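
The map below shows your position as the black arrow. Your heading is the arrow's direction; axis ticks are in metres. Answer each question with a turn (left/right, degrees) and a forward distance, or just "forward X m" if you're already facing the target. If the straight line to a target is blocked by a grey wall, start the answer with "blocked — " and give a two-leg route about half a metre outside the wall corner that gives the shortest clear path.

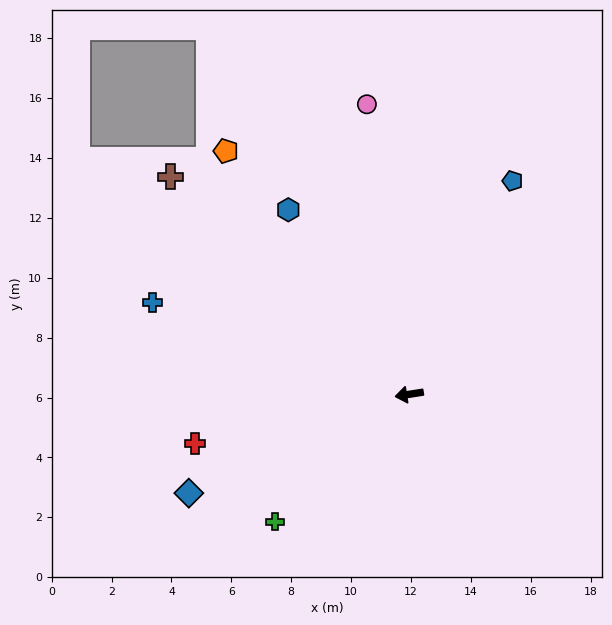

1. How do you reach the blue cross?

turn right 29°, forward 9.1 m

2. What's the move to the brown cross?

turn right 51°, forward 10.8 m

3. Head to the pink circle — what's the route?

turn right 91°, forward 9.8 m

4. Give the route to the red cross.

turn left 4°, forward 7.3 m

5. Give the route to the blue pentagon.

turn right 125°, forward 7.9 m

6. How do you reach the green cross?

turn left 35°, forward 6.2 m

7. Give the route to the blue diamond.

turn left 15°, forward 8.1 m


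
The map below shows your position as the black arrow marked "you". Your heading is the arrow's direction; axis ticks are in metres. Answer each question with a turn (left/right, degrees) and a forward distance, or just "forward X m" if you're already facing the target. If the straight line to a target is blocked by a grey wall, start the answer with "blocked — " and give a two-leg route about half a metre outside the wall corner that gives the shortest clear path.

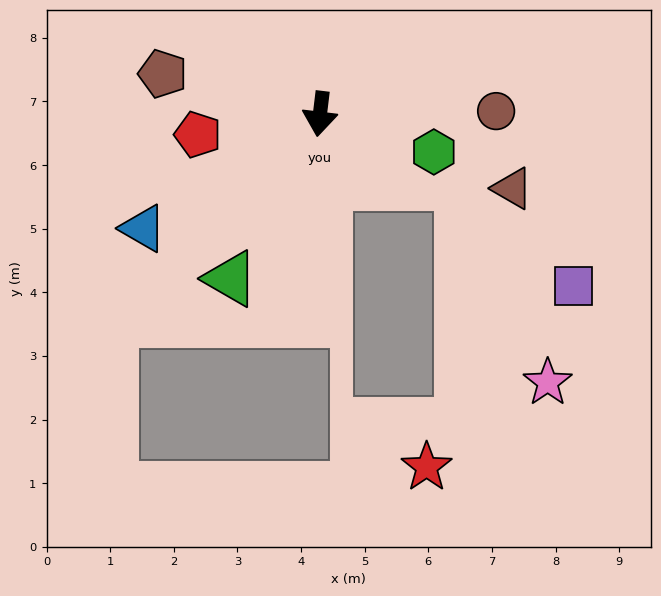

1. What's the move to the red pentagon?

turn right 74°, forward 1.9 m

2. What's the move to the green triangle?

turn right 22°, forward 2.9 m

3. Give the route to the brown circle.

turn left 98°, forward 2.8 m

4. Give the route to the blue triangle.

turn right 50°, forward 3.3 m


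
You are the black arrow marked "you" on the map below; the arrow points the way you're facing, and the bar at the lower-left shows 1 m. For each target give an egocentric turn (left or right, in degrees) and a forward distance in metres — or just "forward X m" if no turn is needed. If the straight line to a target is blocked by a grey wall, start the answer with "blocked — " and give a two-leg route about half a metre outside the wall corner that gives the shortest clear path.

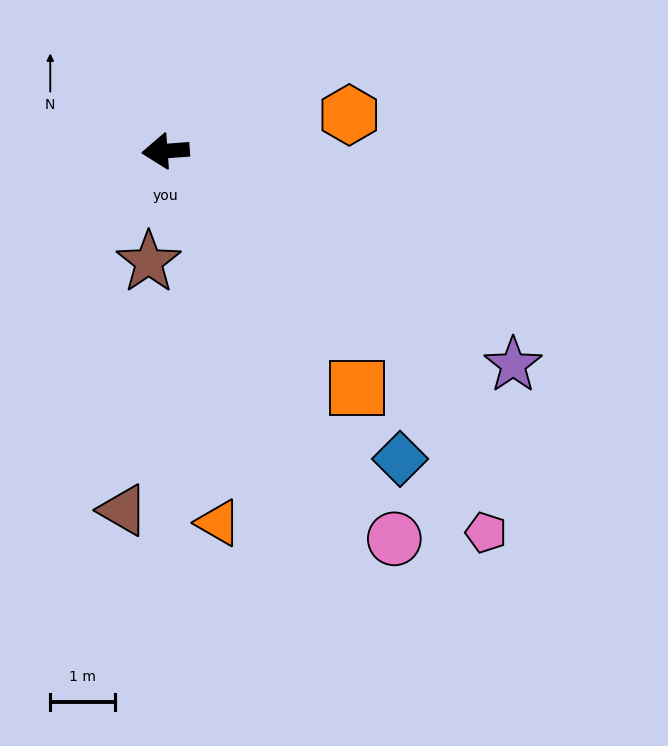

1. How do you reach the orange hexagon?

turn right 173°, forward 2.9 m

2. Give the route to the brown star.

turn left 77°, forward 1.7 m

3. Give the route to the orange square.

turn left 125°, forward 4.7 m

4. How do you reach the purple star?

turn left 144°, forward 6.3 m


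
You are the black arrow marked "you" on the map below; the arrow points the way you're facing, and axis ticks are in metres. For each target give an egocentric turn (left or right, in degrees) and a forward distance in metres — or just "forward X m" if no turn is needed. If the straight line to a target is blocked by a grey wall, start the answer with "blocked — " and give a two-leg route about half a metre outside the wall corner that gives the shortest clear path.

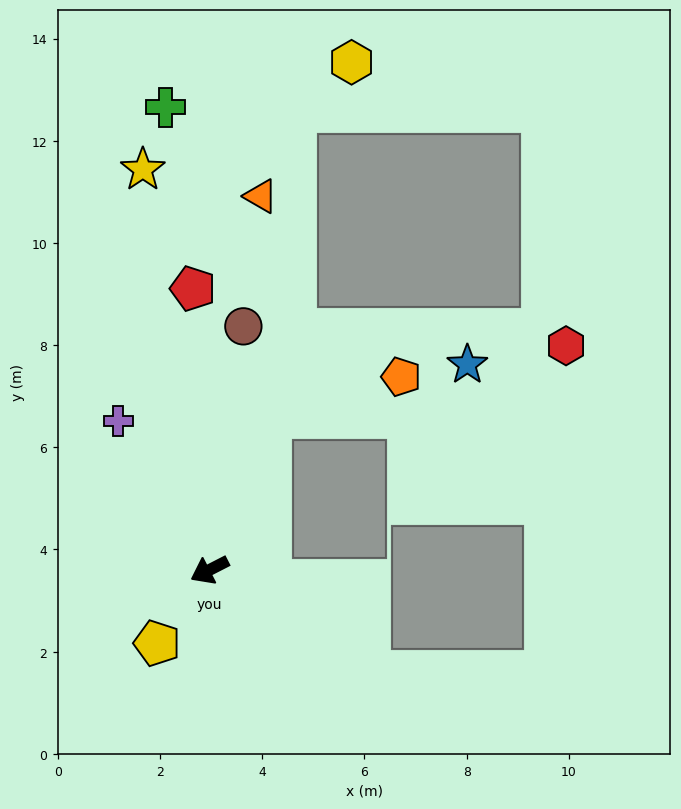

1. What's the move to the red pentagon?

turn right 114°, forward 5.5 m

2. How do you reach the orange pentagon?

blocked — turn right 139°, forward 3.2 m, then turn right 51°, forward 2.7 m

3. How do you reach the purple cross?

turn right 86°, forward 3.4 m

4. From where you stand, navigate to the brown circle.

turn right 125°, forward 4.8 m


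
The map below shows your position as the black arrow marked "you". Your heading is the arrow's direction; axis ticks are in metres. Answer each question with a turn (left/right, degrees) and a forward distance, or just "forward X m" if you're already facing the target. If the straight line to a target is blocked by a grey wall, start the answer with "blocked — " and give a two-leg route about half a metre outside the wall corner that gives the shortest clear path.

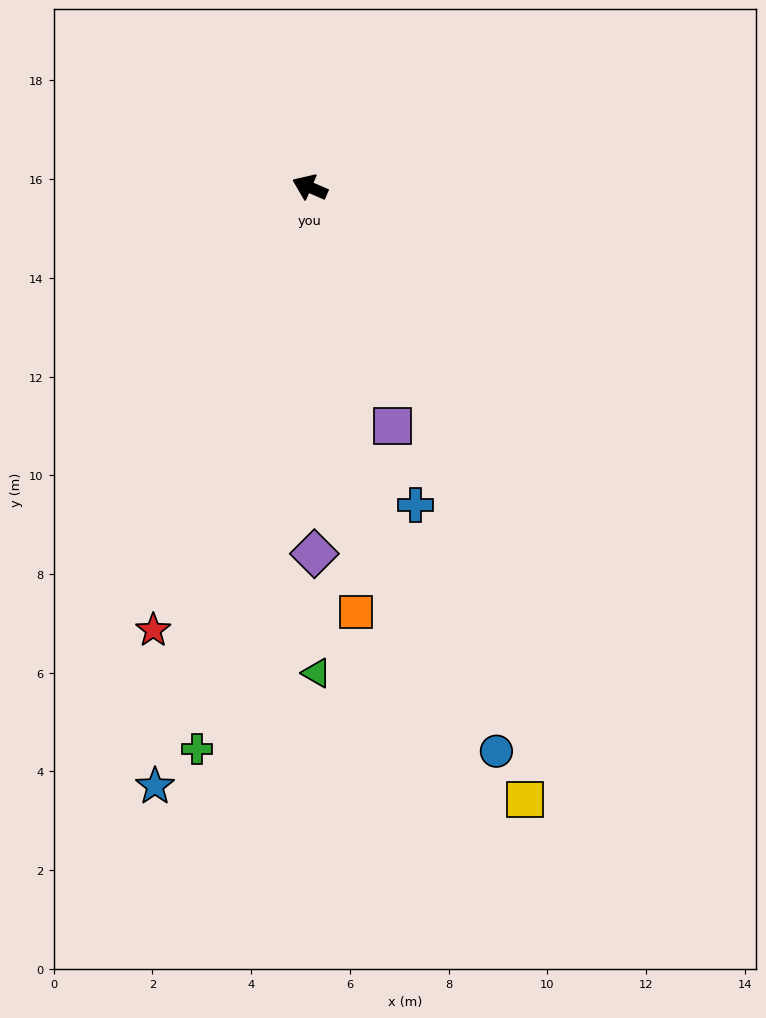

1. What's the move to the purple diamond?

turn left 114°, forward 7.4 m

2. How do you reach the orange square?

turn left 120°, forward 8.6 m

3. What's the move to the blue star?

turn left 99°, forward 12.5 m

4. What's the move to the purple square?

turn left 133°, forward 5.1 m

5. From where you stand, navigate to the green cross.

turn left 102°, forward 11.6 m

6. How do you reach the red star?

turn left 94°, forward 9.5 m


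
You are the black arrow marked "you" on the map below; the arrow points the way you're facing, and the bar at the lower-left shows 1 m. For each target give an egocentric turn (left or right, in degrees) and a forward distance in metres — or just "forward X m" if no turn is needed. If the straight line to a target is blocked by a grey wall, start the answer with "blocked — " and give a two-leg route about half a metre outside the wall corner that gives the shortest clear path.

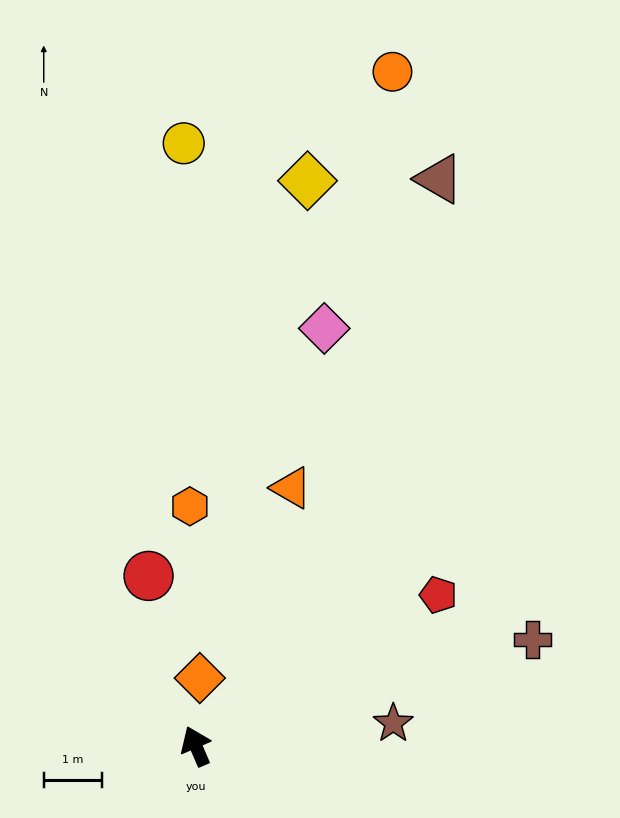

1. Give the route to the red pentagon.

turn right 81°, forward 4.9 m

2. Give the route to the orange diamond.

turn right 27°, forward 1.2 m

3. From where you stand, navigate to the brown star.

turn right 107°, forward 3.4 m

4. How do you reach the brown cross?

turn right 96°, forward 6.1 m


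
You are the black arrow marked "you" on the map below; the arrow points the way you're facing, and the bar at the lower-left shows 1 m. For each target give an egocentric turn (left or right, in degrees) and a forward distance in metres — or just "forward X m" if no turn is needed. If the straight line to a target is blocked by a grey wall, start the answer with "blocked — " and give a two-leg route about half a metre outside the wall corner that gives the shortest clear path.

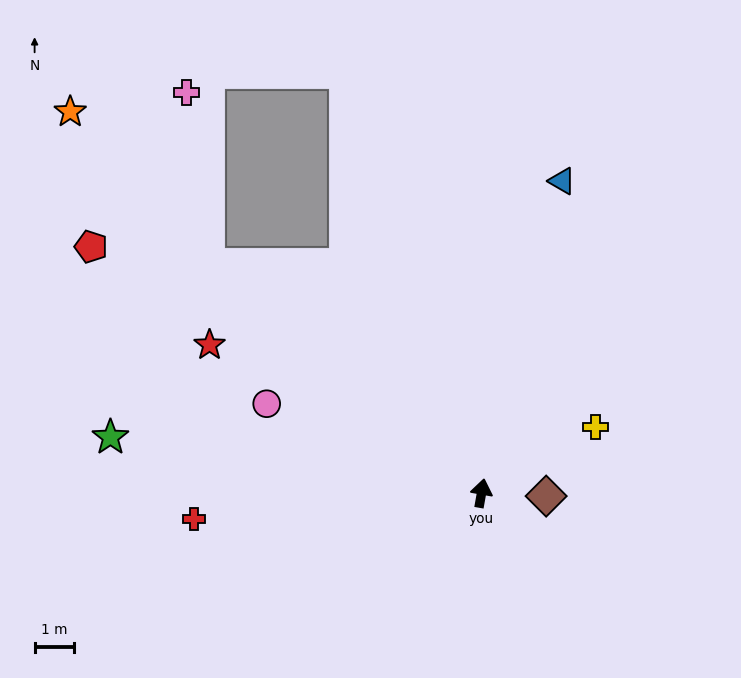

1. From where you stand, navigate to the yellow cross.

turn right 50°, forward 3.4 m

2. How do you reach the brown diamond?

turn right 83°, forward 1.6 m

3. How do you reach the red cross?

turn left 105°, forward 7.3 m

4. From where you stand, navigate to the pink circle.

turn left 77°, forward 5.9 m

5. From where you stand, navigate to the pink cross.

blocked — turn left 60°, forward 9.1 m, then turn right 43°, forward 4.4 m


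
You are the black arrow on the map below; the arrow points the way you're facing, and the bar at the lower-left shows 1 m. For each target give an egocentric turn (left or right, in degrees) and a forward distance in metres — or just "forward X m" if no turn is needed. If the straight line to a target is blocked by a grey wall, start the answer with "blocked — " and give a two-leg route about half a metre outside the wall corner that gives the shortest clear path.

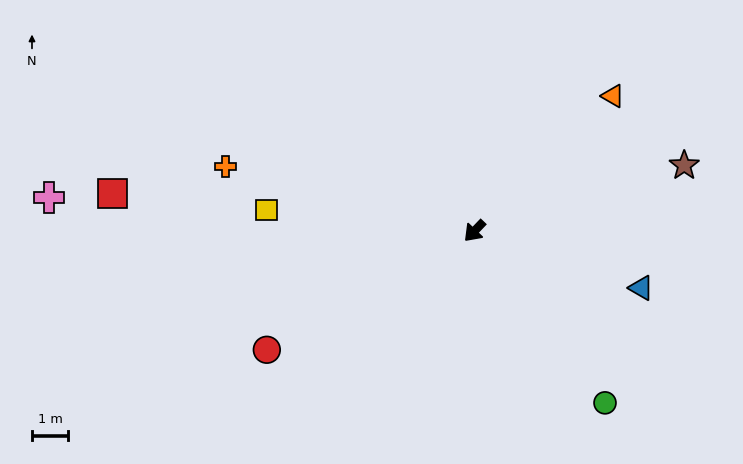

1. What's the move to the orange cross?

turn right 61°, forward 7.1 m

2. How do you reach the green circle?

turn left 81°, forward 6.0 m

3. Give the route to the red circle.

turn right 17°, forward 6.6 m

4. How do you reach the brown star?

turn left 151°, forward 6.1 m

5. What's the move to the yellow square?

turn right 52°, forward 5.8 m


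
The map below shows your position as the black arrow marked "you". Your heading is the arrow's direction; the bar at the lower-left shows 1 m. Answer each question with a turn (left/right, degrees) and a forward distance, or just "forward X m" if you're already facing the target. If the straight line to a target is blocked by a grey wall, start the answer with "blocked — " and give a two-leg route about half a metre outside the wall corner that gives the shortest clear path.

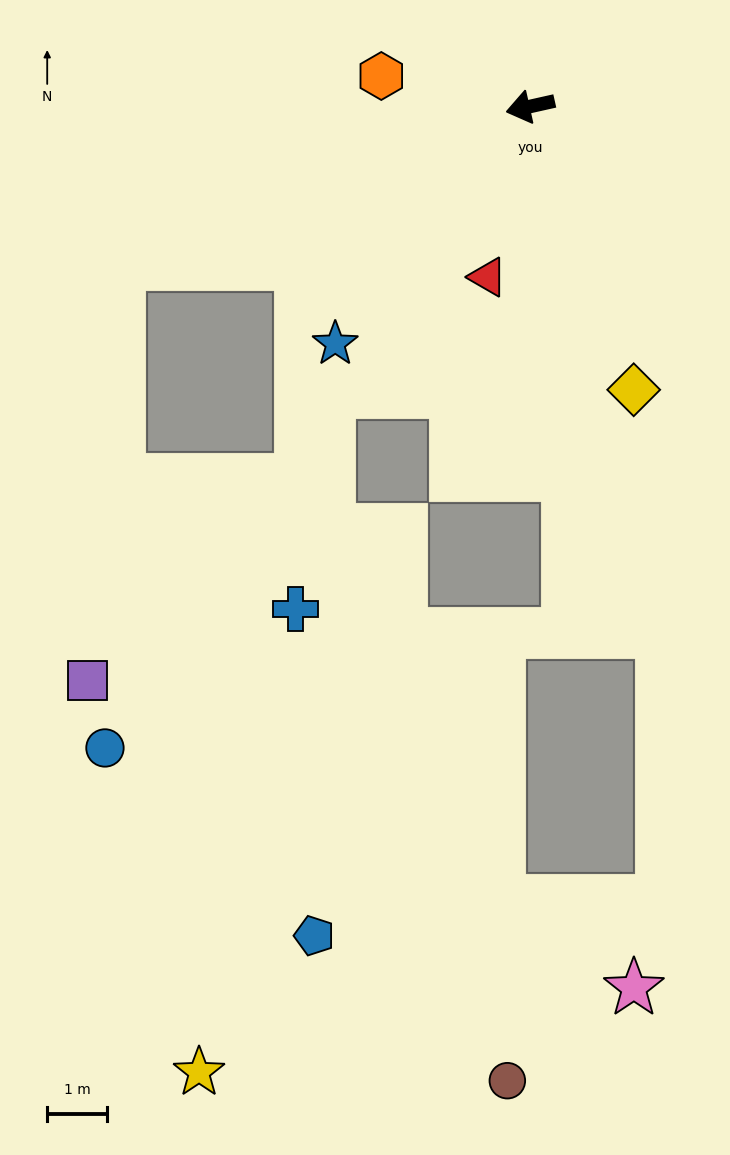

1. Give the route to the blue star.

turn left 38°, forward 5.1 m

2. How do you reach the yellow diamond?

turn left 97°, forward 5.0 m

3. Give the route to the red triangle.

turn left 63°, forward 2.9 m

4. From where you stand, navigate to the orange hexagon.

turn right 24°, forward 2.5 m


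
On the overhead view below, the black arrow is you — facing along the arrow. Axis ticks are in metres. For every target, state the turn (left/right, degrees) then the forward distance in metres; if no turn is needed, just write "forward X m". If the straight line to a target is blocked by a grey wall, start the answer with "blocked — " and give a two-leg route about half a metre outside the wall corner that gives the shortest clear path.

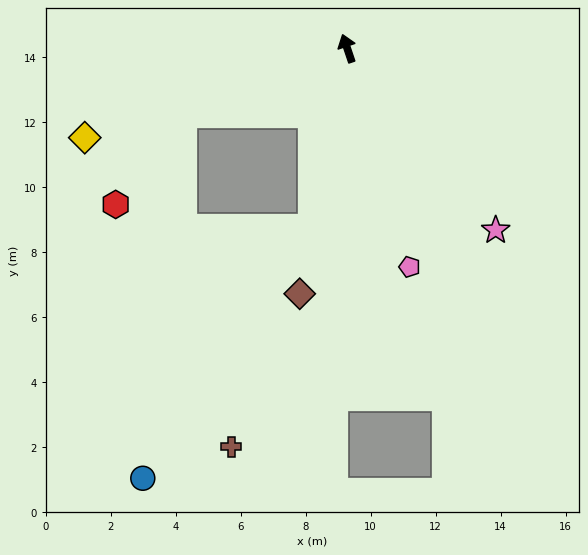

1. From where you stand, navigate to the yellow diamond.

turn left 90°, forward 8.5 m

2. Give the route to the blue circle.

blocked — turn left 150°, forward 5.6 m, then turn right 23°, forward 9.3 m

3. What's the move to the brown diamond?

turn left 150°, forward 7.7 m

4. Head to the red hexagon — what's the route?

blocked — turn left 93°, forward 5.4 m, then turn left 31°, forward 3.5 m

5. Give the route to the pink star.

turn right 159°, forward 7.2 m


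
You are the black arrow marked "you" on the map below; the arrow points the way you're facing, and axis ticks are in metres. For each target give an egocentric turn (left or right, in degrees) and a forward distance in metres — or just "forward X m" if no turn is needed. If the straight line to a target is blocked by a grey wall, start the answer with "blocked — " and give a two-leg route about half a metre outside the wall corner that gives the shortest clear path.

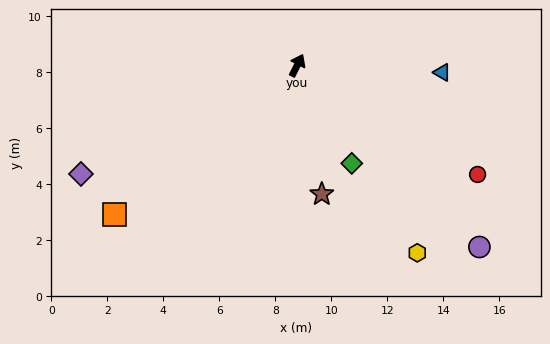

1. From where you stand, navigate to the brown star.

turn right 142°, forward 4.7 m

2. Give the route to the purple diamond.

turn left 143°, forward 8.6 m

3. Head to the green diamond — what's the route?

turn right 124°, forward 4.0 m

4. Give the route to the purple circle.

turn right 108°, forward 9.2 m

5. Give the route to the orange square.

turn left 156°, forward 8.4 m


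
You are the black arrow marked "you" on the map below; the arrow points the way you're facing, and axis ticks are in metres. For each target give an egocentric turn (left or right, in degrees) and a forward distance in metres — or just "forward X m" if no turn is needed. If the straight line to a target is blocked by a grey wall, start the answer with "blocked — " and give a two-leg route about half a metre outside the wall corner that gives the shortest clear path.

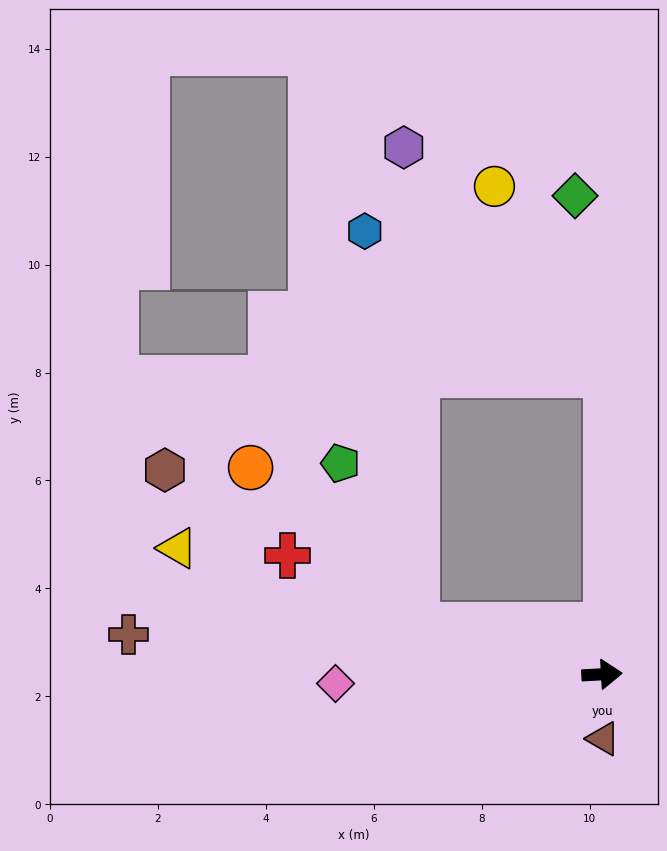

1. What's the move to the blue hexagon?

blocked — turn left 162°, forward 3.6 m, then turn right 68°, forward 7.4 m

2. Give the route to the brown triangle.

turn right 92°, forward 1.2 m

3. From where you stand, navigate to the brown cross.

turn left 172°, forward 8.8 m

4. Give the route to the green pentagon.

blocked — turn left 162°, forward 3.6 m, then turn right 50°, forward 3.3 m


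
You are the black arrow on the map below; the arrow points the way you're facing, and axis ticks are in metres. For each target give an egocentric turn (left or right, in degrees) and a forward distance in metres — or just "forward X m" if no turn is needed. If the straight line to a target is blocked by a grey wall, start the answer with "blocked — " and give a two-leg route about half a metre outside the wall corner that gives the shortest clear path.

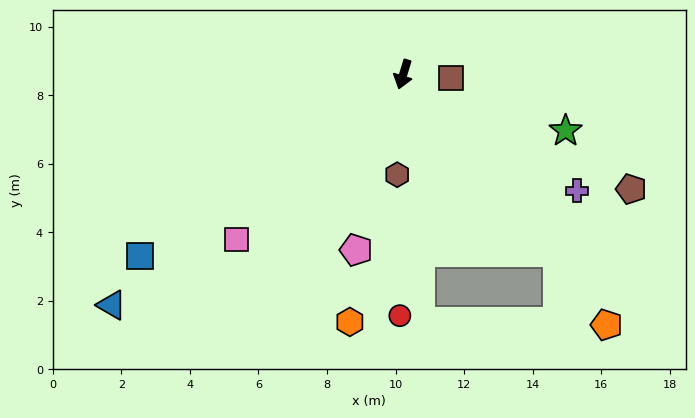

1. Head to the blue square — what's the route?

turn right 39°, forward 9.3 m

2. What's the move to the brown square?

turn left 103°, forward 1.4 m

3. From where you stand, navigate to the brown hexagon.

turn left 13°, forward 2.9 m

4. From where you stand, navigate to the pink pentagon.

forward 5.3 m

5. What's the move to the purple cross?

turn left 73°, forward 6.1 m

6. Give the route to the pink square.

turn right 28°, forward 6.9 m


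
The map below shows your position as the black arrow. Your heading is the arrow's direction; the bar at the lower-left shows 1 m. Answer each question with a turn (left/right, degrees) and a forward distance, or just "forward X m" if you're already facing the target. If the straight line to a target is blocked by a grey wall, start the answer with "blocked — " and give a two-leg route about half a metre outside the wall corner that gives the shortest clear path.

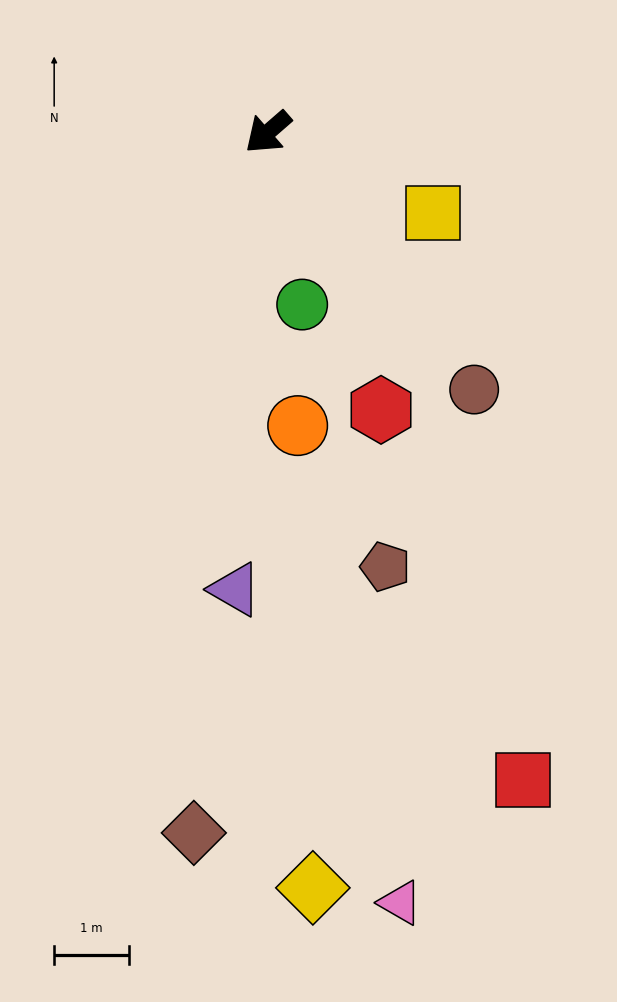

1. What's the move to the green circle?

turn left 60°, forward 2.3 m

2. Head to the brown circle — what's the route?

turn left 88°, forward 4.4 m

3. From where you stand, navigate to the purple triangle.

turn left 45°, forward 6.1 m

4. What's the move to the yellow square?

turn left 113°, forward 2.5 m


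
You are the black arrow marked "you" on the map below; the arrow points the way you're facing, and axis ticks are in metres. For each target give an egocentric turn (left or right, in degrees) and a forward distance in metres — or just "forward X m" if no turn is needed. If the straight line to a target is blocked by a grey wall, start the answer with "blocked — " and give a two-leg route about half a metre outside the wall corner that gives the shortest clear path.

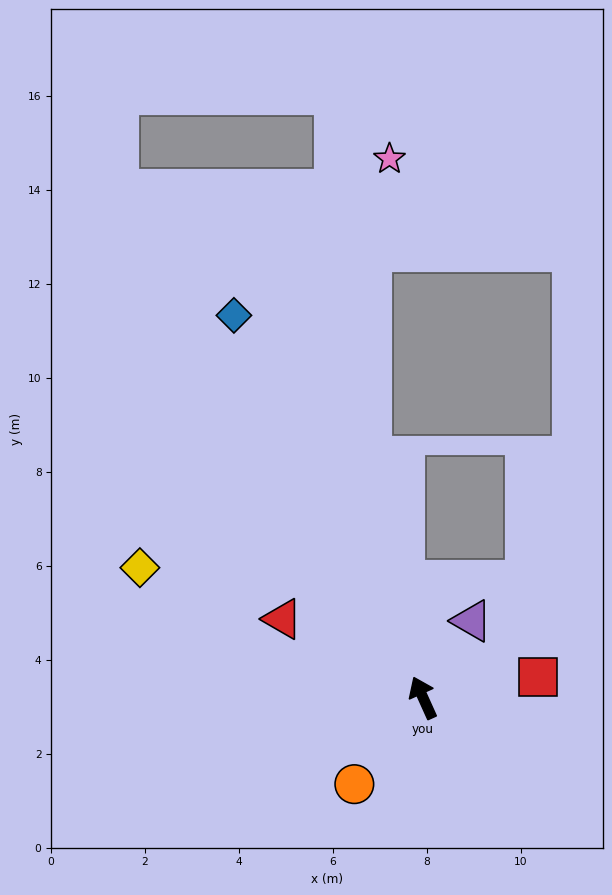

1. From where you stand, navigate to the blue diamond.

turn left 2°, forward 9.1 m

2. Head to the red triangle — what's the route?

turn left 36°, forward 3.4 m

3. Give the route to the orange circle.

turn left 117°, forward 2.4 m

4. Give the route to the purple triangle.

turn right 57°, forward 1.9 m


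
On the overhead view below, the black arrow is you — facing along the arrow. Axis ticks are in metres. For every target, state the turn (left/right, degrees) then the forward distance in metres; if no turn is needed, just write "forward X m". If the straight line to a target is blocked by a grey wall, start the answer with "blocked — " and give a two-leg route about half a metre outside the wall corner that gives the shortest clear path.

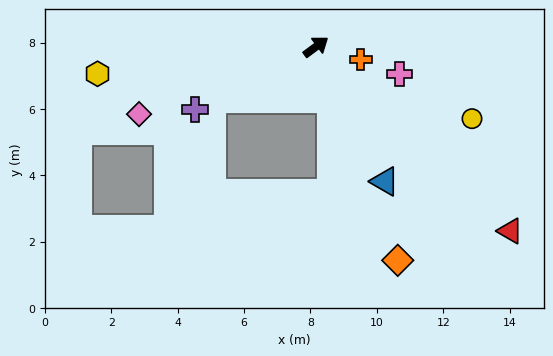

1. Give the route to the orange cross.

turn right 53°, forward 1.4 m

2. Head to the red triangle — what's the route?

turn right 80°, forward 8.1 m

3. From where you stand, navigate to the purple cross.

turn left 171°, forward 4.1 m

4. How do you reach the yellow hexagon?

turn left 151°, forward 6.6 m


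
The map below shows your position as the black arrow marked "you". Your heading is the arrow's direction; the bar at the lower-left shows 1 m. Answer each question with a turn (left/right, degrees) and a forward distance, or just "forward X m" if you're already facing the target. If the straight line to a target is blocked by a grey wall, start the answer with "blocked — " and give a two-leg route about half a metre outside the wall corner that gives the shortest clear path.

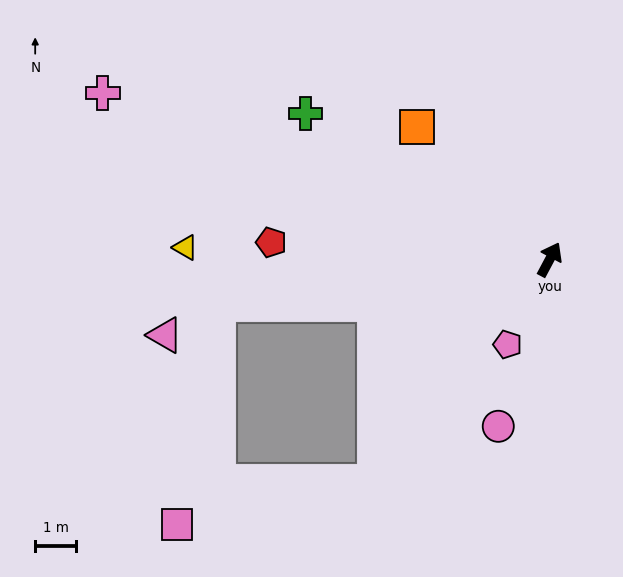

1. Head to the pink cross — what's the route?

turn left 98°, forward 11.7 m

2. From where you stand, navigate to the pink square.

blocked — turn left 126°, forward 8.2 m, then turn left 71°, forward 5.5 m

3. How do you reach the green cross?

turn left 87°, forward 7.0 m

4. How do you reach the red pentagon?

turn left 115°, forward 6.9 m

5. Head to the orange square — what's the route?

turn left 73°, forward 4.6 m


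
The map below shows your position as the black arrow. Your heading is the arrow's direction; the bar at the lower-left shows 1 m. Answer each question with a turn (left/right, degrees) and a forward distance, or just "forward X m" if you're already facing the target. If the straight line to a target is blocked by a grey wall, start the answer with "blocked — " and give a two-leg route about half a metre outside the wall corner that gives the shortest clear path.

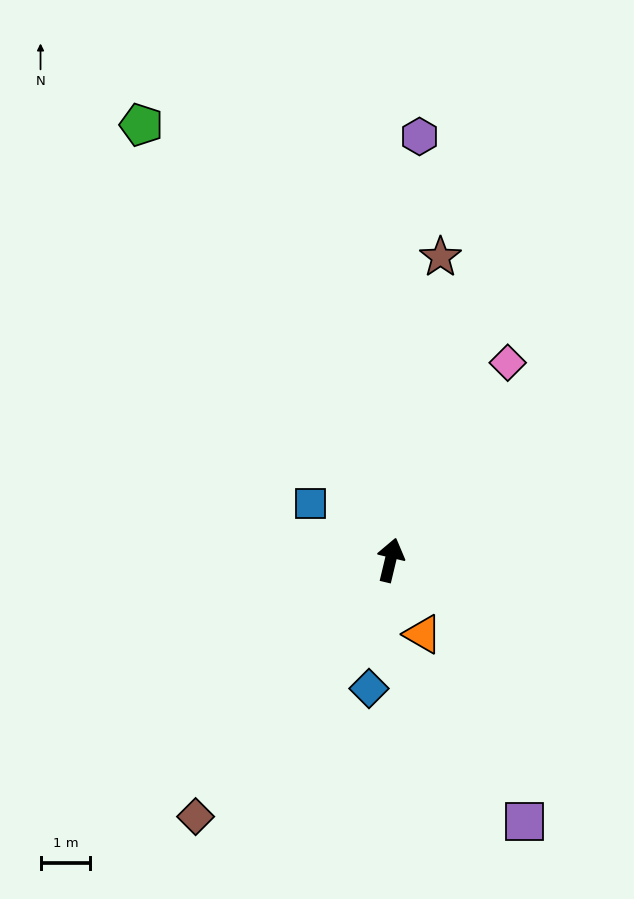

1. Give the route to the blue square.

turn left 68°, forward 2.0 m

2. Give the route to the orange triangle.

turn right 143°, forward 1.6 m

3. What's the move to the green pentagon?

turn left 43°, forward 10.1 m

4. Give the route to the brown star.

turn left 4°, forward 6.2 m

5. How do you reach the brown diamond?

turn left 156°, forward 6.5 m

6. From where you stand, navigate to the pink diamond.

turn right 17°, forward 4.6 m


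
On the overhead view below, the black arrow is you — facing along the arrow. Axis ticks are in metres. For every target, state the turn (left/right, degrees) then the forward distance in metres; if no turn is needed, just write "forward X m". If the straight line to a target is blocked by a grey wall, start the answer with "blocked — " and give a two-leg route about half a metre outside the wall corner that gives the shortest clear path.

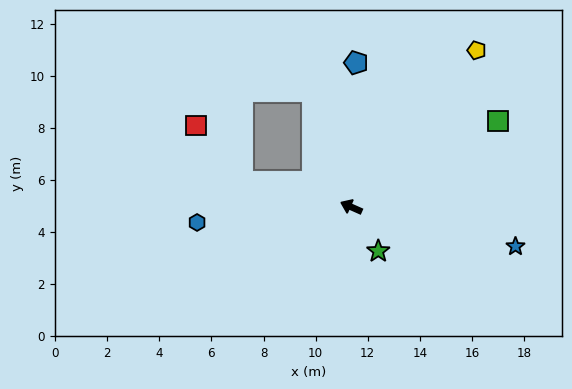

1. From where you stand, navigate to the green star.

turn left 145°, forward 2.0 m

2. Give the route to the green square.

turn right 126°, forward 6.5 m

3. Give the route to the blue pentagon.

turn right 68°, forward 5.5 m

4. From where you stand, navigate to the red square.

blocked — turn left 11°, forward 4.3 m, then turn right 38°, forward 2.8 m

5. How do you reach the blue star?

turn right 170°, forward 6.5 m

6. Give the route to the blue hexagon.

turn left 30°, forward 5.9 m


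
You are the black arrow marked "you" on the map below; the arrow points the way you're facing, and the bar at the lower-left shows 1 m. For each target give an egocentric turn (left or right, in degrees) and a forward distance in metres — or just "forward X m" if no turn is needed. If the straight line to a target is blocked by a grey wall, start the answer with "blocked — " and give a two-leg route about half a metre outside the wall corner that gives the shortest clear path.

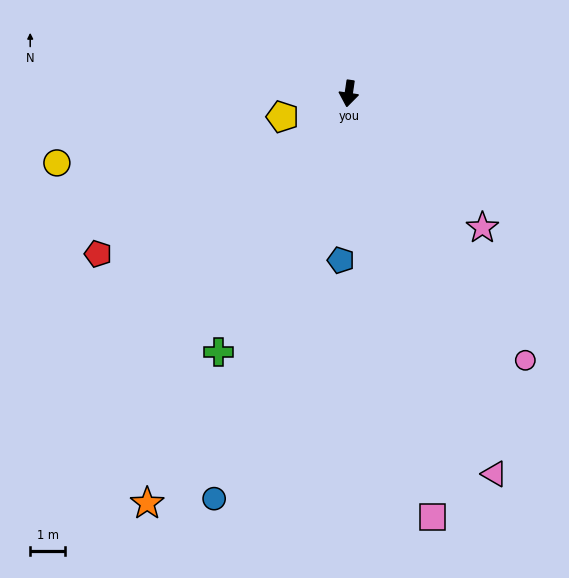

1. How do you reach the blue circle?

turn right 10°, forward 12.2 m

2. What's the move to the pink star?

turn left 53°, forward 5.4 m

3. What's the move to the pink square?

turn left 20°, forward 12.3 m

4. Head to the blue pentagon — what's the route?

turn left 6°, forward 4.8 m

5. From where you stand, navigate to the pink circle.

turn left 42°, forward 9.1 m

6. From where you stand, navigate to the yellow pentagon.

turn right 62°, forward 2.0 m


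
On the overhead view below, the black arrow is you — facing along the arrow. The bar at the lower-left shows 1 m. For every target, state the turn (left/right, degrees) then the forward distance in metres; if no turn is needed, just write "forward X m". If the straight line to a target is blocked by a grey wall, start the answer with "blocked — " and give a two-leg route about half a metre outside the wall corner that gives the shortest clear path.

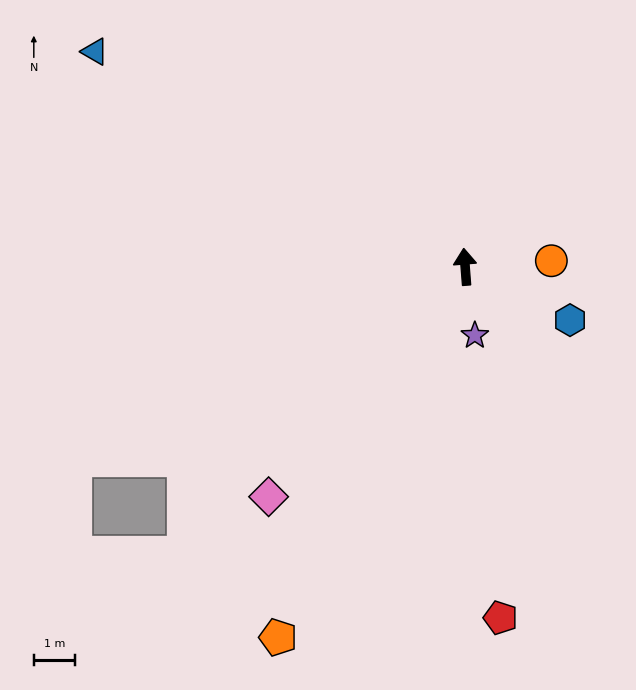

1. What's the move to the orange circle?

turn right 90°, forward 2.1 m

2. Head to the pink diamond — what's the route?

turn left 135°, forward 7.3 m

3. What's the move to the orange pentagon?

turn left 149°, forward 10.0 m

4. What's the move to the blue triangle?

turn left 55°, forward 10.3 m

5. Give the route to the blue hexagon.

turn right 121°, forward 2.8 m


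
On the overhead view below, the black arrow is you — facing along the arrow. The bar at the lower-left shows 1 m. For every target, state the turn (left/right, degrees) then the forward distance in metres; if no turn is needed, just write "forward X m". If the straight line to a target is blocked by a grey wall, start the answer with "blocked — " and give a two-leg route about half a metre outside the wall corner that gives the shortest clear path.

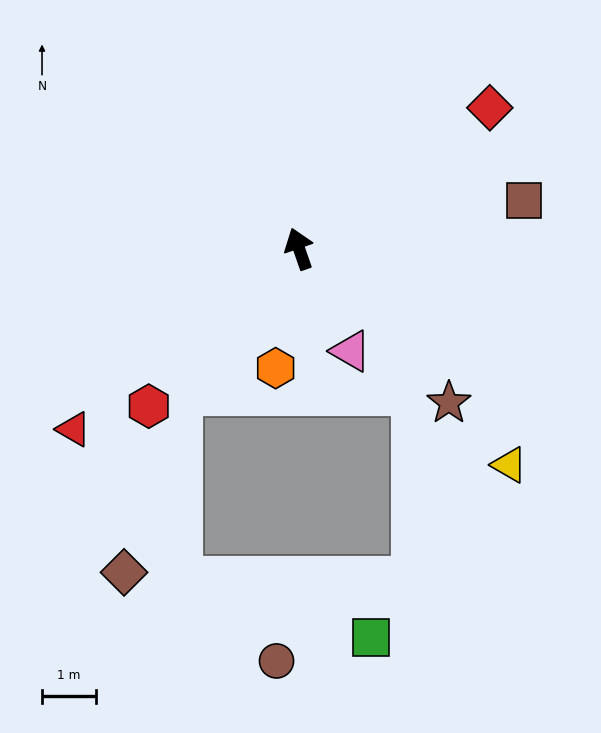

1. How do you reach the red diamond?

turn right 73°, forward 4.4 m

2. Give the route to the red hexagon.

turn left 117°, forward 4.0 m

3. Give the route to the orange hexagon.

turn left 150°, forward 2.3 m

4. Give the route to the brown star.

turn right 155°, forward 4.0 m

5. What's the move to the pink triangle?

turn right 172°, forward 2.1 m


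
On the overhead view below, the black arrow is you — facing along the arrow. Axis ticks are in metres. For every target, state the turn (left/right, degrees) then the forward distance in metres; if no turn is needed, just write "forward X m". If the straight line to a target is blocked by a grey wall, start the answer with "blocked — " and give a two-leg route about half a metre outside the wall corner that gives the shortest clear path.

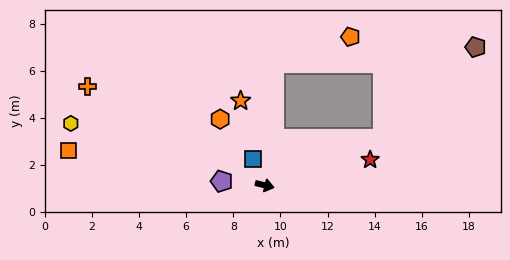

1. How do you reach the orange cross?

turn left 165°, forward 8.6 m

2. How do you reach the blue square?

turn left 127°, forward 1.2 m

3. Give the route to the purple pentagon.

turn right 172°, forward 1.8 m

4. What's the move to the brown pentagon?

blocked — turn left 35°, forward 5.4 m, then turn left 23°, forward 5.5 m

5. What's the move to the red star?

turn left 27°, forward 4.6 m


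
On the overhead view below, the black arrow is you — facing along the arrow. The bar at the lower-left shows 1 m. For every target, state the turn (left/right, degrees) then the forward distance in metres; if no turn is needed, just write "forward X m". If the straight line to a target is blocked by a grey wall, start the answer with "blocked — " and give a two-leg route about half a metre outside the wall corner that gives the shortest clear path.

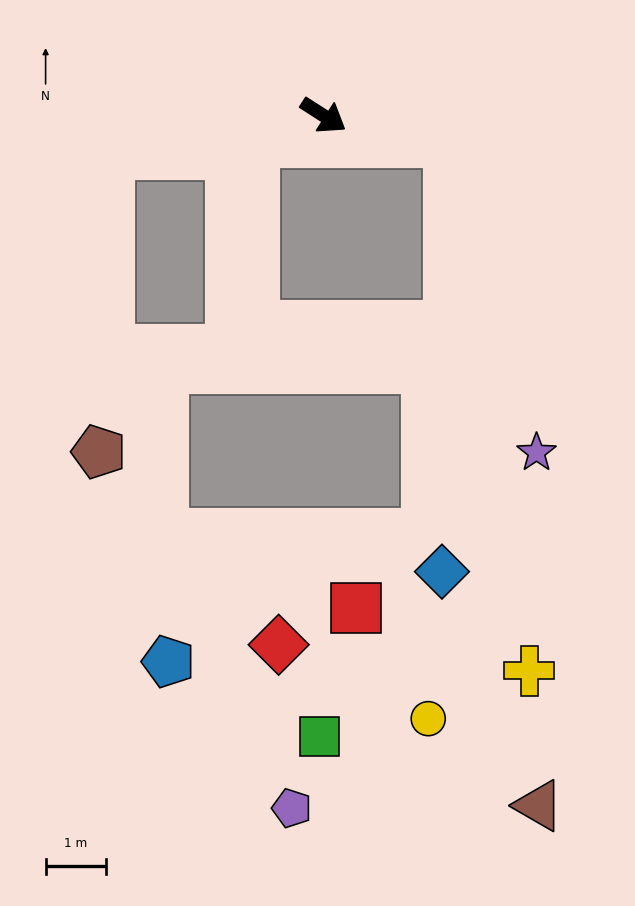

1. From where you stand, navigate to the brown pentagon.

blocked — turn right 137°, forward 3.6 m, then turn left 78°, forward 5.0 m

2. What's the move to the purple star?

blocked — turn left 21°, forward 2.1 m, then turn right 63°, forward 5.4 m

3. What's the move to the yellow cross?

blocked — turn left 21°, forward 2.1 m, then turn right 70°, forward 8.9 m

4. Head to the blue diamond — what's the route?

blocked — turn left 21°, forward 2.1 m, then turn right 79°, forward 7.2 m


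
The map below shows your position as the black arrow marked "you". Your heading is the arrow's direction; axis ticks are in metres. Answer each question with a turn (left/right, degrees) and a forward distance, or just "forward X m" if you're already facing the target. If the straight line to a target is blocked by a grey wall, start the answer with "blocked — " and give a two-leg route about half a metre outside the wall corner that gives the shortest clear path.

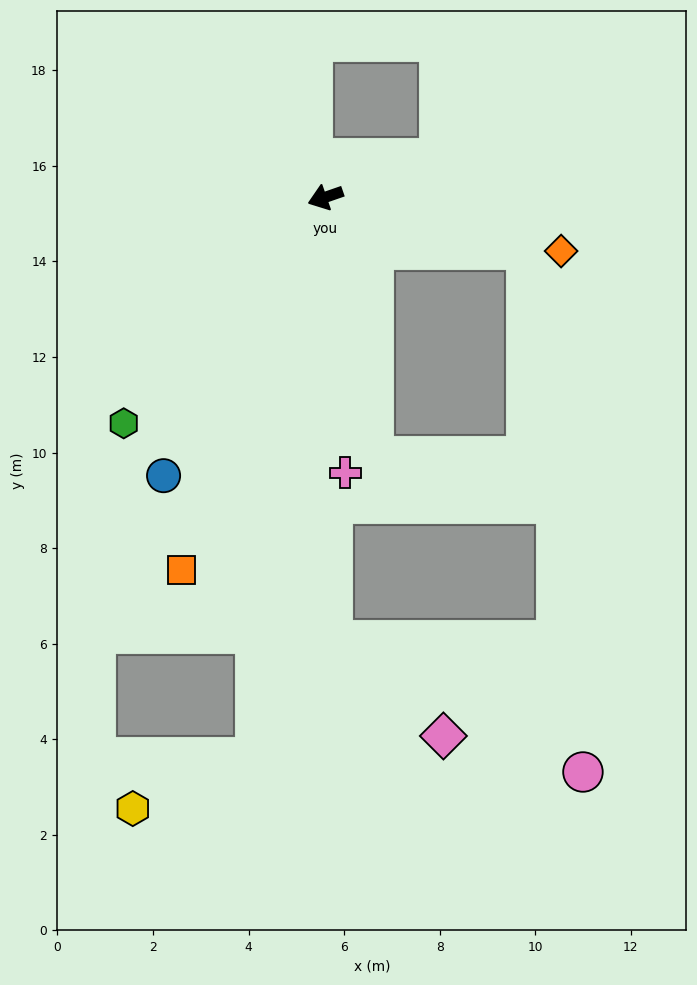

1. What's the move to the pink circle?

blocked — turn left 146°, forward 4.3 m, then turn right 69°, forward 11.0 m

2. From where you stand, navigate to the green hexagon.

turn left 29°, forward 6.3 m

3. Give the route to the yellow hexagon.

blocked — turn left 64°, forward 11.8 m, then turn right 61°, forward 2.8 m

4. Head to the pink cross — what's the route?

turn left 75°, forward 5.8 m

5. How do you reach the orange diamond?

turn left 148°, forward 5.1 m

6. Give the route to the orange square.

turn left 50°, forward 8.4 m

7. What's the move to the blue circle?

turn left 41°, forward 6.7 m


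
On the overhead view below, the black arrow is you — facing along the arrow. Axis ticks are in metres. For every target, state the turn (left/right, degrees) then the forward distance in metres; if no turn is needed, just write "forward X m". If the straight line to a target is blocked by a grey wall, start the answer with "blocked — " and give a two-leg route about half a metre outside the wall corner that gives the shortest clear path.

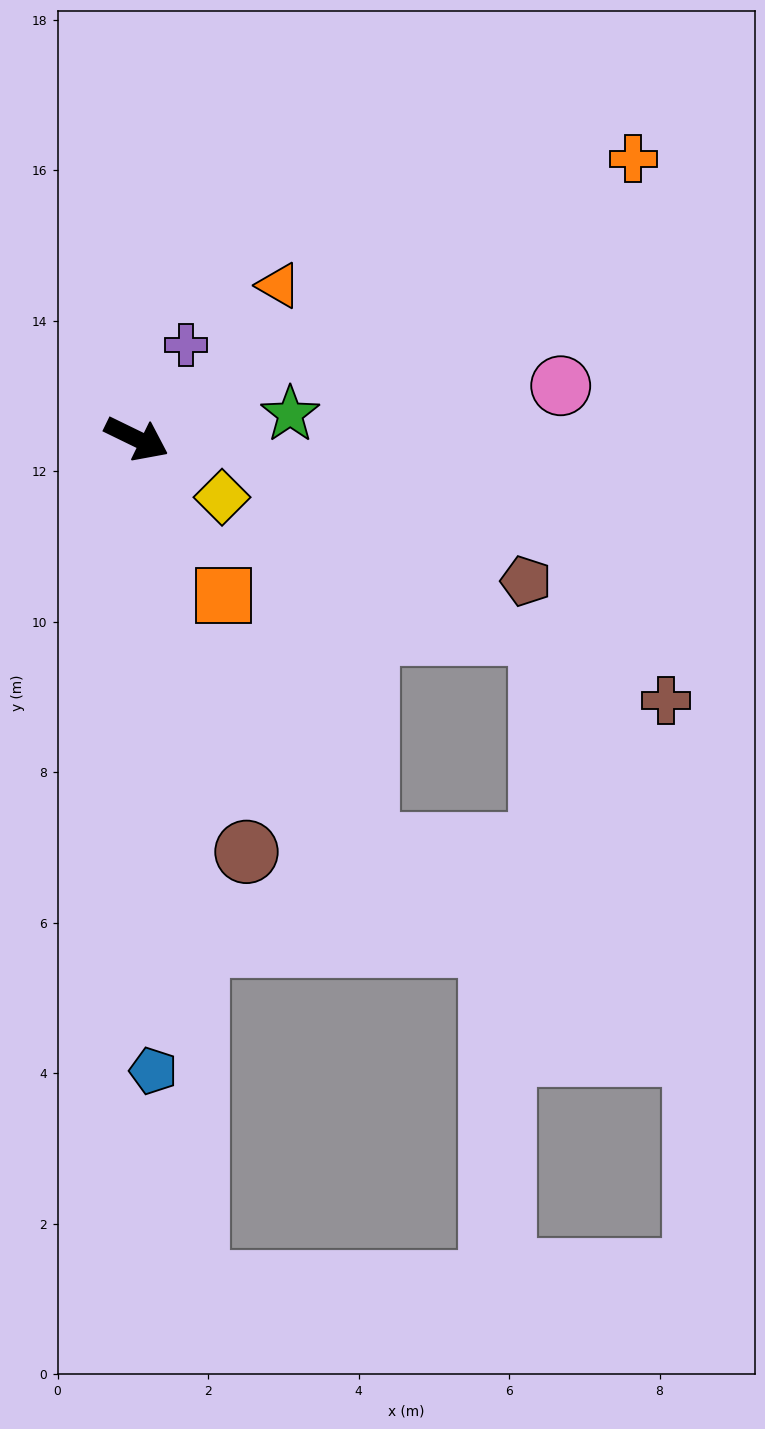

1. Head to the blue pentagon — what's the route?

turn right 63°, forward 8.4 m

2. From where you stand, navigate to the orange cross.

turn left 55°, forward 7.6 m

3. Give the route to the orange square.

turn right 35°, forward 2.4 m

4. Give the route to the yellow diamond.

turn right 8°, forward 1.4 m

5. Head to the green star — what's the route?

turn left 35°, forward 2.1 m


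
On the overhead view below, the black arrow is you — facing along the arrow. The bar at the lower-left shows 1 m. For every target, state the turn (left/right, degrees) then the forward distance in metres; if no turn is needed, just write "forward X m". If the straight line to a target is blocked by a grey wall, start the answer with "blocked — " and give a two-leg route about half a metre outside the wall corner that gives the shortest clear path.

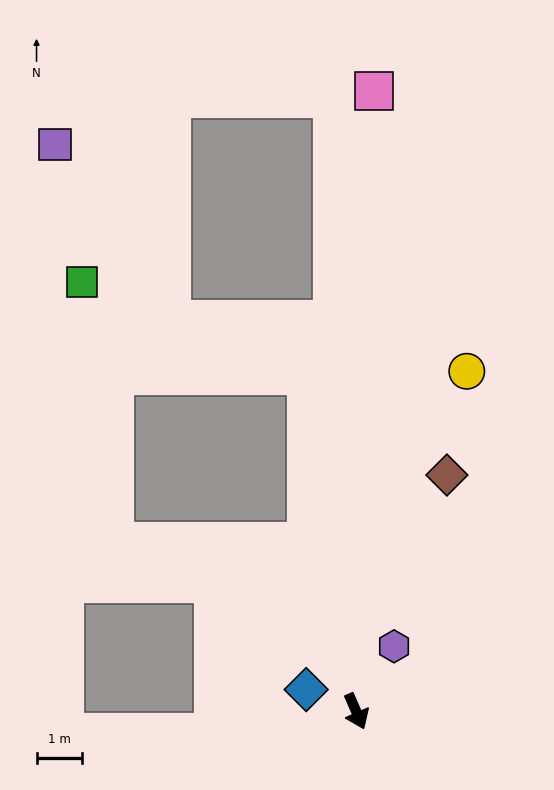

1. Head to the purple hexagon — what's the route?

turn left 126°, forward 1.7 m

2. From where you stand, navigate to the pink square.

turn left 155°, forward 13.8 m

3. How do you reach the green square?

blocked — turn left 165°, forward 7.5 m, then turn left 59°, forward 5.4 m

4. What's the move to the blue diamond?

turn right 137°, forward 1.2 m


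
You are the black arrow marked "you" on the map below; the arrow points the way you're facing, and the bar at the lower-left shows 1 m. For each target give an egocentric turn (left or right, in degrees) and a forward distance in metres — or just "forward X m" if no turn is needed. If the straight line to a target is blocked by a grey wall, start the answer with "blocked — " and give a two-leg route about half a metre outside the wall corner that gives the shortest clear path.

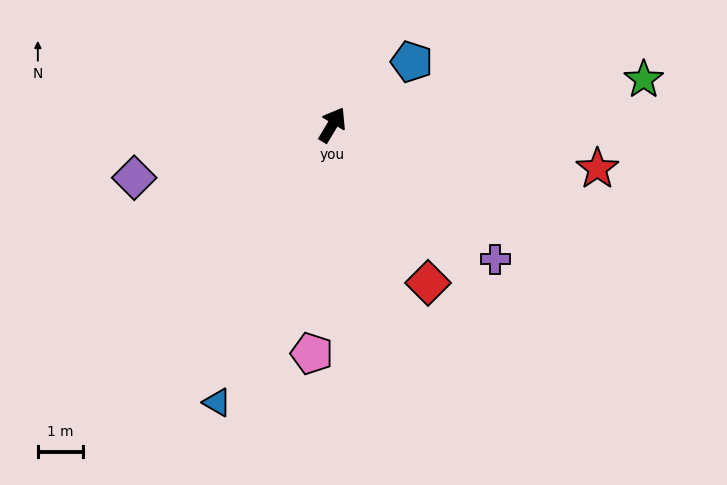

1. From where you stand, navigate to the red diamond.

turn right 118°, forward 4.1 m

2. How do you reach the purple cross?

turn right 99°, forward 4.7 m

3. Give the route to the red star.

turn right 68°, forward 6.0 m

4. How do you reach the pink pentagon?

turn right 154°, forward 5.1 m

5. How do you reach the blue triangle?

turn right 172°, forward 6.7 m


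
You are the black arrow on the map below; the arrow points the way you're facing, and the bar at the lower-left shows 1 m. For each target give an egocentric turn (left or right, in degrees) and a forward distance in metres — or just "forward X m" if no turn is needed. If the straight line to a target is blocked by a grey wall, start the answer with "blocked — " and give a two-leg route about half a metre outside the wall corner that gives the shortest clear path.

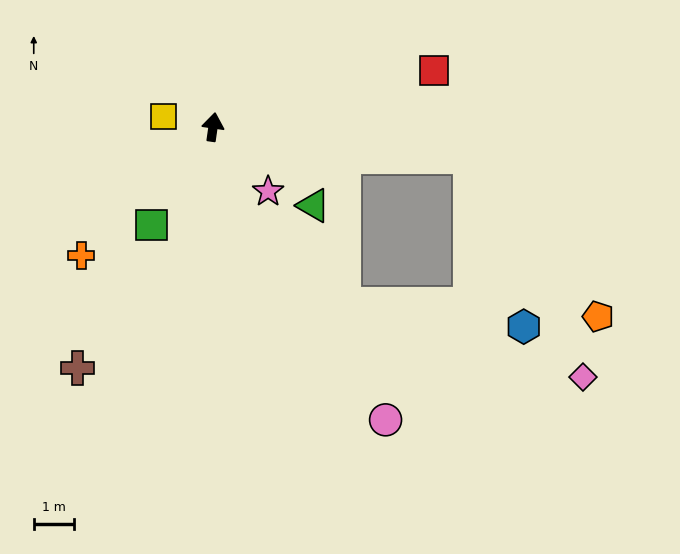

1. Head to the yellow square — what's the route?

turn left 87°, forward 1.3 m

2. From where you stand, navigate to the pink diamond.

blocked — turn right 88°, forward 6.5 m, then turn right 57°, forward 6.2 m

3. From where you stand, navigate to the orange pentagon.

blocked — turn right 88°, forward 6.5 m, then turn right 45°, forward 5.2 m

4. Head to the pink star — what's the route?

turn right 131°, forward 2.1 m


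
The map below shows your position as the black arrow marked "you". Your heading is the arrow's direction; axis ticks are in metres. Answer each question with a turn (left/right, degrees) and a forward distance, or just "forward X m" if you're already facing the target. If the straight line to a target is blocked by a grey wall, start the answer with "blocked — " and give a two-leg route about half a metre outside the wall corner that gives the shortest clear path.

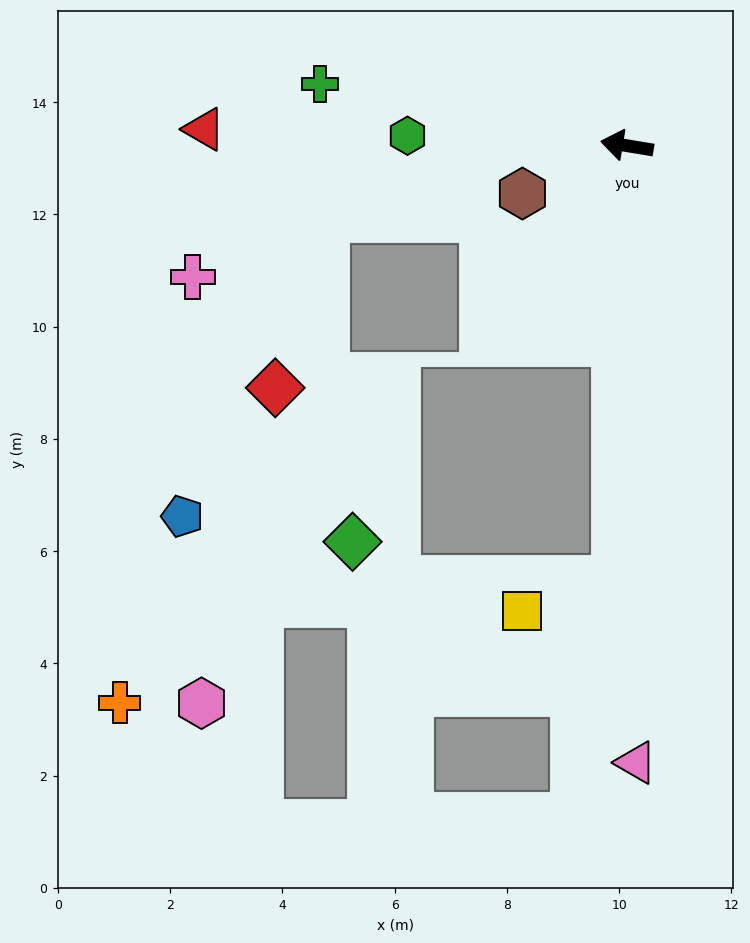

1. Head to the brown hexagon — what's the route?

turn left 34°, forward 2.0 m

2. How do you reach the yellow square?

blocked — turn left 98°, forward 7.7 m, then turn right 70°, forward 1.8 m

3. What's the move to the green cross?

turn right 2°, forward 5.6 m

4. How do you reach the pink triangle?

turn left 100°, forward 11.0 m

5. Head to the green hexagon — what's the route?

turn left 7°, forward 3.9 m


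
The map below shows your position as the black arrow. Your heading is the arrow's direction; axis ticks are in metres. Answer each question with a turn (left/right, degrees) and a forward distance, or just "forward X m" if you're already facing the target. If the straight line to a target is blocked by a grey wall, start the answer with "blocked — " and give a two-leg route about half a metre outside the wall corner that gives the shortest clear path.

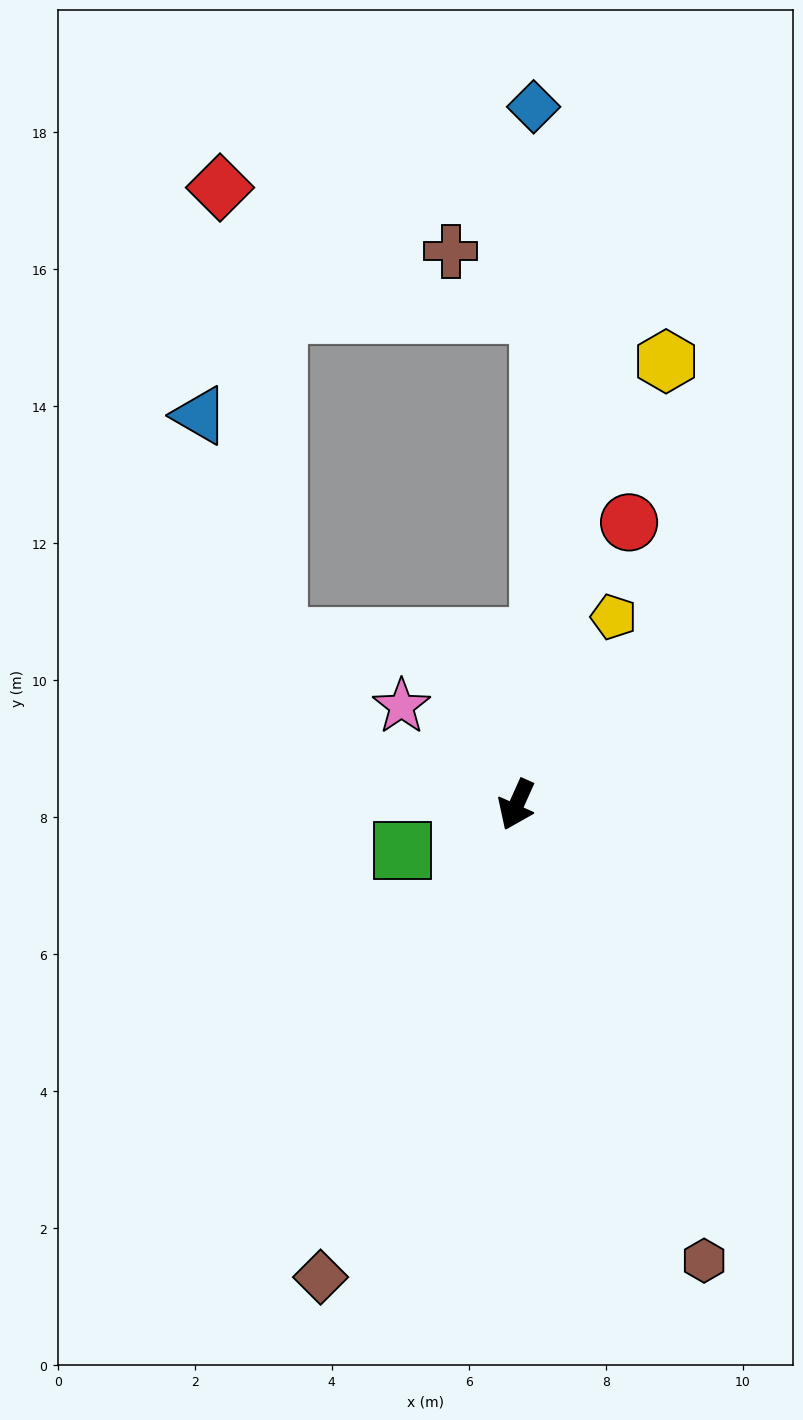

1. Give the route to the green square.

turn right 44°, forward 1.8 m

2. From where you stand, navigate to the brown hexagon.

turn left 47°, forward 7.2 m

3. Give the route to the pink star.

turn right 106°, forward 2.2 m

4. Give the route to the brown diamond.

forward 7.5 m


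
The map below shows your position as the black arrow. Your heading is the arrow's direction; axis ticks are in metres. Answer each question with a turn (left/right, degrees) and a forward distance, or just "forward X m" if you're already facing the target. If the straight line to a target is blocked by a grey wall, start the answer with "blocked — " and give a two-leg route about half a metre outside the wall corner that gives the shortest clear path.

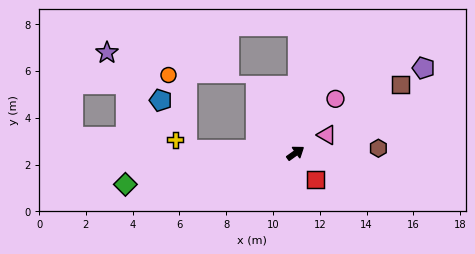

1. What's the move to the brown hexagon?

turn right 32°, forward 3.5 m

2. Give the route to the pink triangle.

turn right 6°, forward 1.5 m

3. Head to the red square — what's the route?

turn right 88°, forward 1.4 m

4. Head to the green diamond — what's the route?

turn left 155°, forward 7.4 m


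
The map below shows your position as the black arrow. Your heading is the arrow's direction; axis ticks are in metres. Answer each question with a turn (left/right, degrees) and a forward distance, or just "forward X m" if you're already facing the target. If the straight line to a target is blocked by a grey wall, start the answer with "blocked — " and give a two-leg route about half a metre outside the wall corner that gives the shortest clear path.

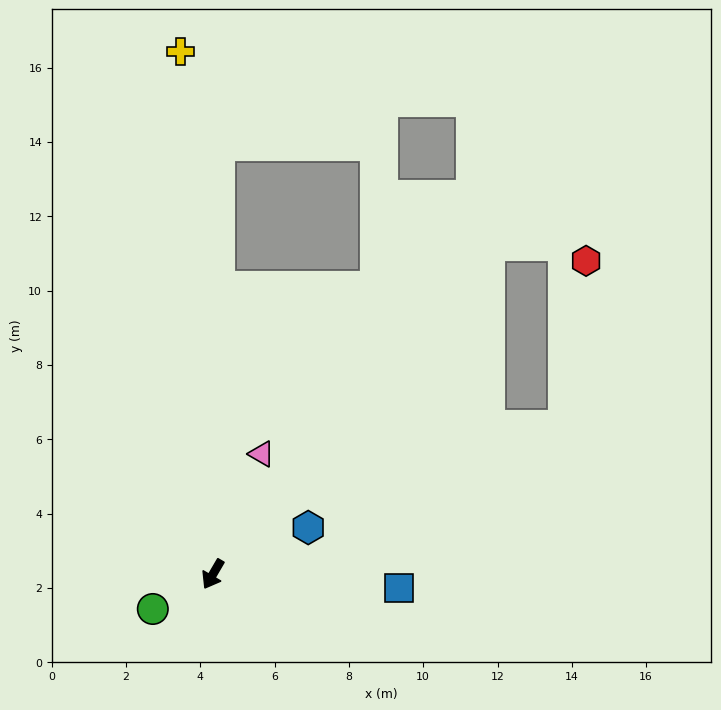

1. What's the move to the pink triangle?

turn right 172°, forward 3.5 m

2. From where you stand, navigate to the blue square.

turn left 116°, forward 5.0 m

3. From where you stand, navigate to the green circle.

turn right 30°, forward 1.9 m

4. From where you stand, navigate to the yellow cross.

turn right 146°, forward 14.1 m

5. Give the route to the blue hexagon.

turn left 146°, forward 2.9 m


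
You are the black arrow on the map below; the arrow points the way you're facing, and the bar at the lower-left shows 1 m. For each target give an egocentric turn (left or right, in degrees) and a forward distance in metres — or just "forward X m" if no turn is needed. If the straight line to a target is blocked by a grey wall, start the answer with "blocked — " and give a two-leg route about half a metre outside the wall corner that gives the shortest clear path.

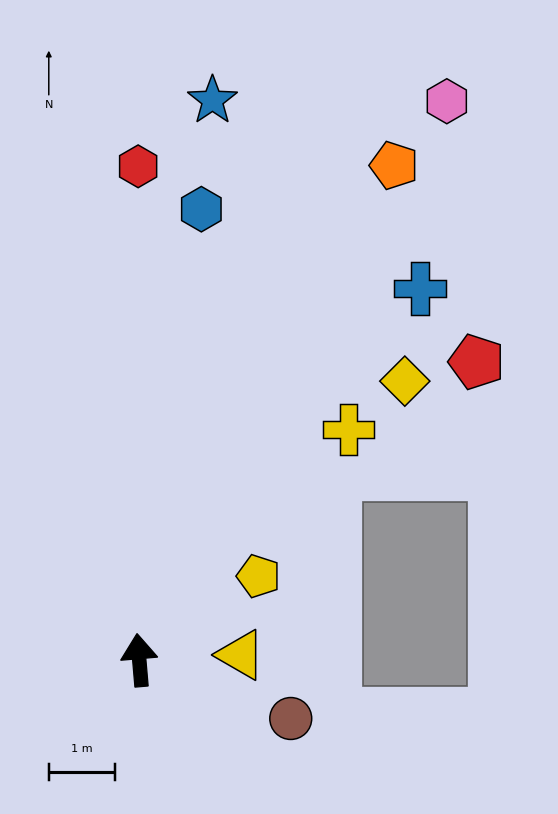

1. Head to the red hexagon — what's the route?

turn right 5°, forward 7.4 m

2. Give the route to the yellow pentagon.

turn right 60°, forward 2.2 m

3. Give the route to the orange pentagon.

turn right 32°, forward 8.4 m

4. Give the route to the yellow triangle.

turn right 92°, forward 1.5 m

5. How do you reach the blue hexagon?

turn right 13°, forward 6.9 m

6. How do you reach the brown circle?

turn right 116°, forward 2.4 m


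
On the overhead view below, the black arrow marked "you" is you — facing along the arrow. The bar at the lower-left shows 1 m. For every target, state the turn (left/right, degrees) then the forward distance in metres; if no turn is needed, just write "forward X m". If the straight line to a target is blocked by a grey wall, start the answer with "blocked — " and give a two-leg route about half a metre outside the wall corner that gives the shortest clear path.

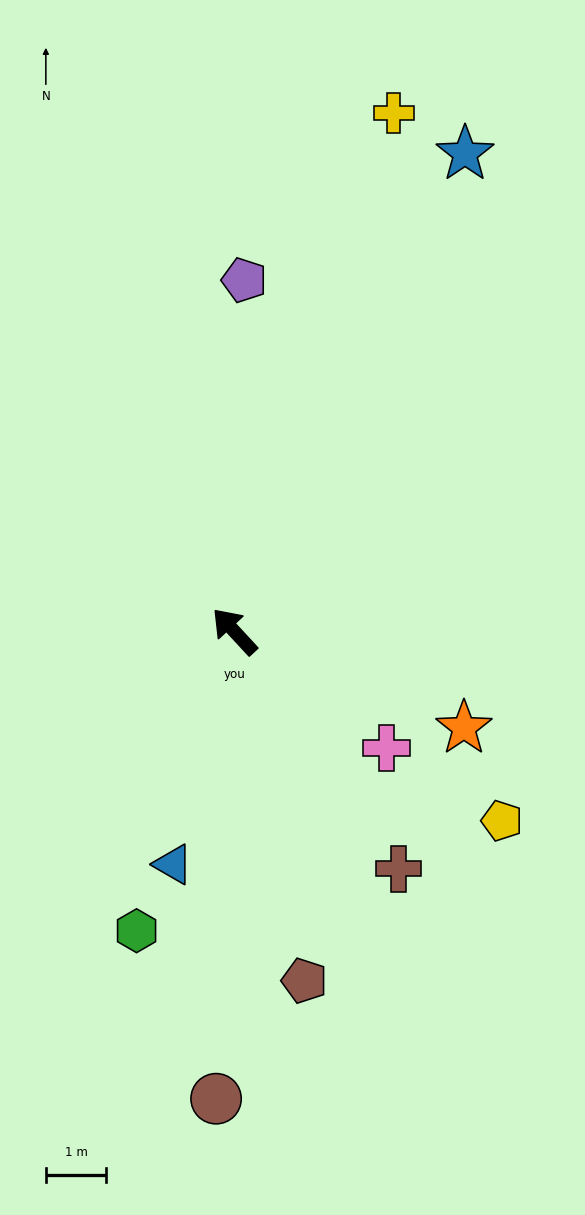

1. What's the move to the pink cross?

turn right 170°, forward 3.2 m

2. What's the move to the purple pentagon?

turn right 44°, forward 5.8 m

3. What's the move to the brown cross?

turn left 172°, forward 4.8 m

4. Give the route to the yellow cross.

turn right 60°, forward 8.9 m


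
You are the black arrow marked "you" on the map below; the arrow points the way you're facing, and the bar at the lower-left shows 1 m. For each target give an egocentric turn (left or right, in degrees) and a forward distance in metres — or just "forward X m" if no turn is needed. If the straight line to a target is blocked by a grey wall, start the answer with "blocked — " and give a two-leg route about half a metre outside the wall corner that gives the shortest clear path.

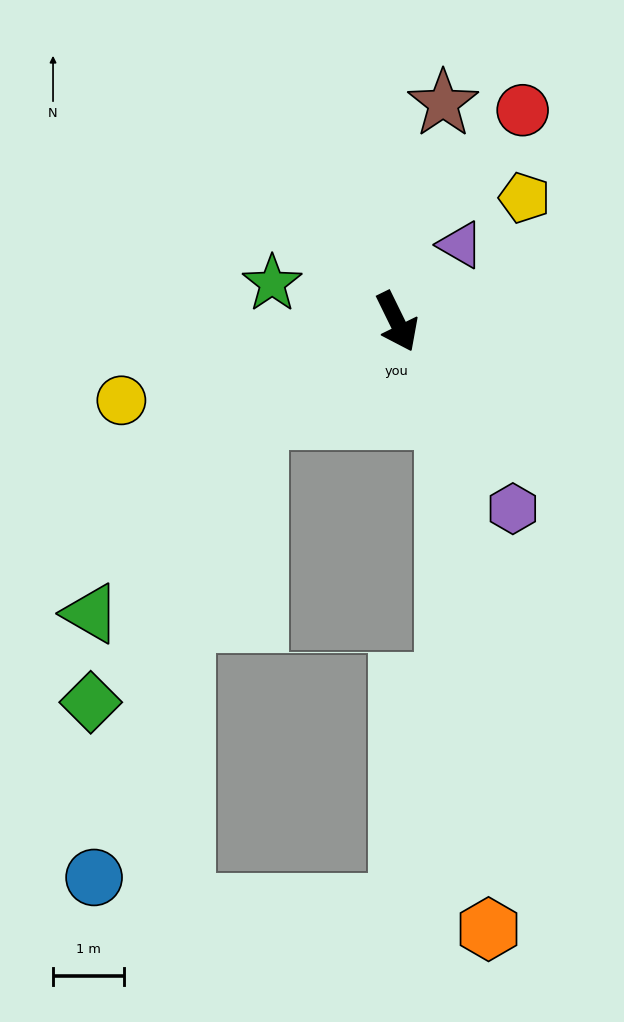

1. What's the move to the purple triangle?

turn left 114°, forward 1.4 m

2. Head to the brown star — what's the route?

turn left 142°, forward 3.1 m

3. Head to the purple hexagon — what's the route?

turn left 6°, forward 3.1 m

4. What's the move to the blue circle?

blocked — turn right 81°, forward 2.4 m, then turn left 35°, forward 6.8 m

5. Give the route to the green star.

turn right 133°, forward 1.8 m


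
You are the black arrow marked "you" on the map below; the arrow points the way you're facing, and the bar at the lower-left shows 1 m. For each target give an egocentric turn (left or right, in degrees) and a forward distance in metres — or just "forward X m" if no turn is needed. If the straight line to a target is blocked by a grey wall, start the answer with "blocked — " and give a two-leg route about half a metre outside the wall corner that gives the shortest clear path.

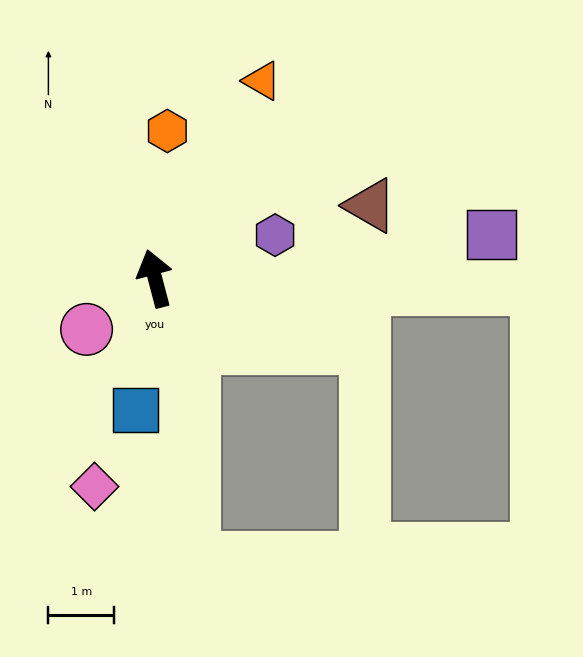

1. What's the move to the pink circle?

turn left 112°, forward 1.3 m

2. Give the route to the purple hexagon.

turn right 85°, forward 1.9 m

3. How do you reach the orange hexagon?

turn right 20°, forward 2.2 m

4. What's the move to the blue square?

turn left 157°, forward 2.0 m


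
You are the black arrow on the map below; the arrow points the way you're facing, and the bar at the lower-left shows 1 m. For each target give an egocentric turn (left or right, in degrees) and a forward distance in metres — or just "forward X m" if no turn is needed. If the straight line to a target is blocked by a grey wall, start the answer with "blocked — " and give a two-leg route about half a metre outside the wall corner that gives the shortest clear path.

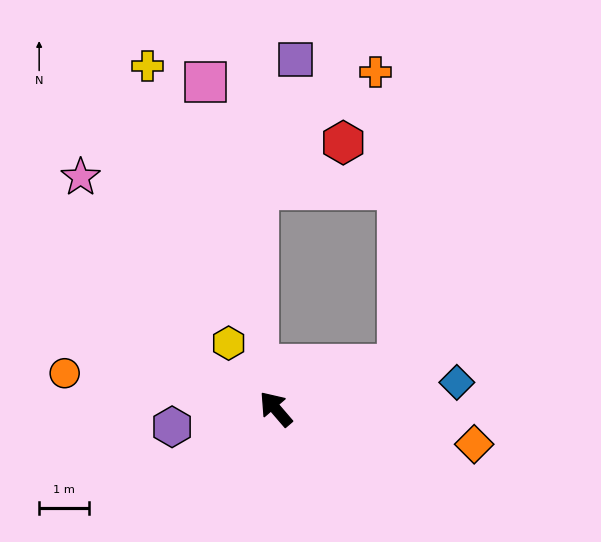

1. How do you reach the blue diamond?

turn right 122°, forward 3.7 m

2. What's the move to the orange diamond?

turn right 141°, forward 4.0 m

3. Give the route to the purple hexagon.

turn left 59°, forward 2.1 m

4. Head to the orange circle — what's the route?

turn left 40°, forward 4.3 m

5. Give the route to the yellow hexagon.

turn right 5°, forward 1.6 m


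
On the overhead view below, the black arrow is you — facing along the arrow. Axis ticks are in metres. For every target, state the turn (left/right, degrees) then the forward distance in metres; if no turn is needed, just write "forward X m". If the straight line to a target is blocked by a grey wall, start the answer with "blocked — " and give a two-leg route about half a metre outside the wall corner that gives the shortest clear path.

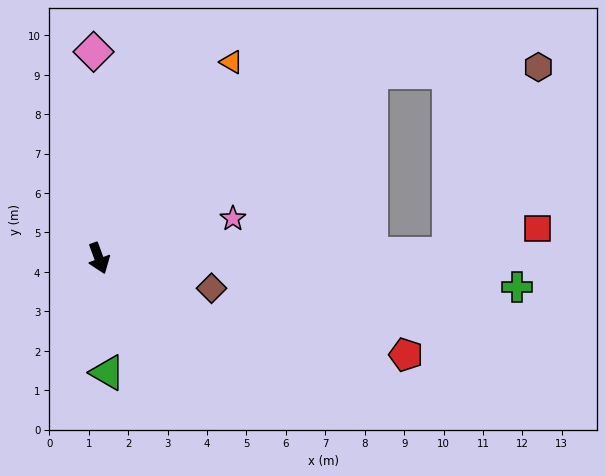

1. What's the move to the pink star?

turn left 86°, forward 3.5 m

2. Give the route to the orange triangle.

turn left 126°, forward 6.0 m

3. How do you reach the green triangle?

turn right 16°, forward 2.9 m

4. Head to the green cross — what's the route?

turn left 66°, forward 10.6 m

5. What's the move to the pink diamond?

turn left 161°, forward 5.2 m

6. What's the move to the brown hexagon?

blocked — turn left 104°, forward 8.4 m, then turn right 33°, forward 4.2 m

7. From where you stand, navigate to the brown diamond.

turn left 55°, forward 3.0 m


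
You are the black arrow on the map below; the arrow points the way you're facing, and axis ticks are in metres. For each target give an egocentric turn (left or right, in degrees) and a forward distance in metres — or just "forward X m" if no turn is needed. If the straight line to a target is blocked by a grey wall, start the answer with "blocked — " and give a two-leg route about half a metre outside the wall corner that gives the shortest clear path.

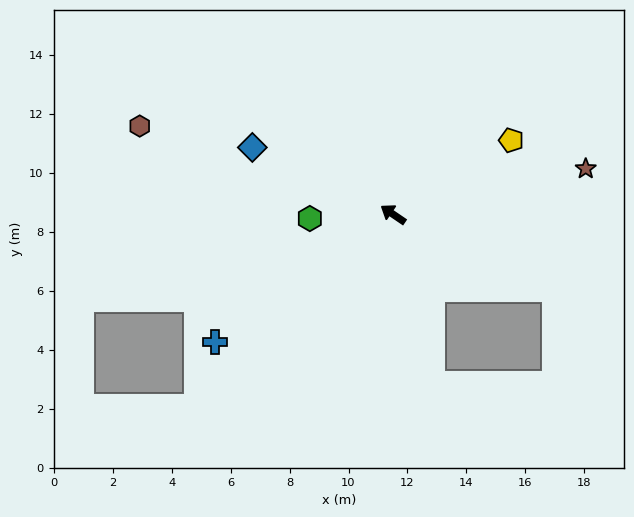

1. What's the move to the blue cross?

turn left 70°, forward 7.4 m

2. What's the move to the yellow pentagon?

turn right 114°, forward 4.7 m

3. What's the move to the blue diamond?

turn left 9°, forward 5.3 m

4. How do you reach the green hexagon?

turn left 37°, forward 2.8 m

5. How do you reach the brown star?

turn right 132°, forward 6.7 m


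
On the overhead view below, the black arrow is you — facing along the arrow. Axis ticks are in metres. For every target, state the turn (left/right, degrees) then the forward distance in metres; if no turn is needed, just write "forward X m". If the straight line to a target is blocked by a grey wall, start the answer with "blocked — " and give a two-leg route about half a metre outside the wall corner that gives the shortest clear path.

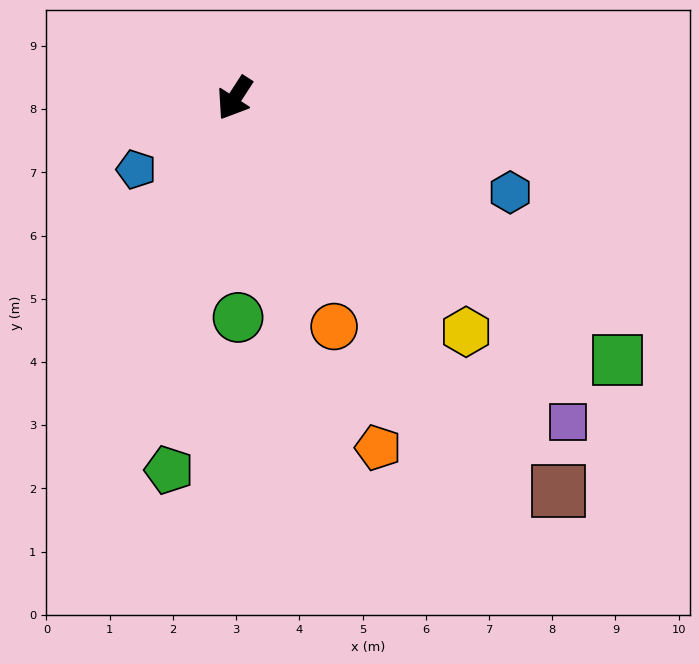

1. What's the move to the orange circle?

turn left 56°, forward 3.9 m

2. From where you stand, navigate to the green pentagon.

turn left 23°, forward 6.0 m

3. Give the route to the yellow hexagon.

turn left 78°, forward 5.2 m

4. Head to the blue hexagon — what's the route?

turn left 104°, forward 4.6 m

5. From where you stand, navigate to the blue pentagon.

turn right 21°, forward 1.9 m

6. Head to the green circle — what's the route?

turn left 34°, forward 3.5 m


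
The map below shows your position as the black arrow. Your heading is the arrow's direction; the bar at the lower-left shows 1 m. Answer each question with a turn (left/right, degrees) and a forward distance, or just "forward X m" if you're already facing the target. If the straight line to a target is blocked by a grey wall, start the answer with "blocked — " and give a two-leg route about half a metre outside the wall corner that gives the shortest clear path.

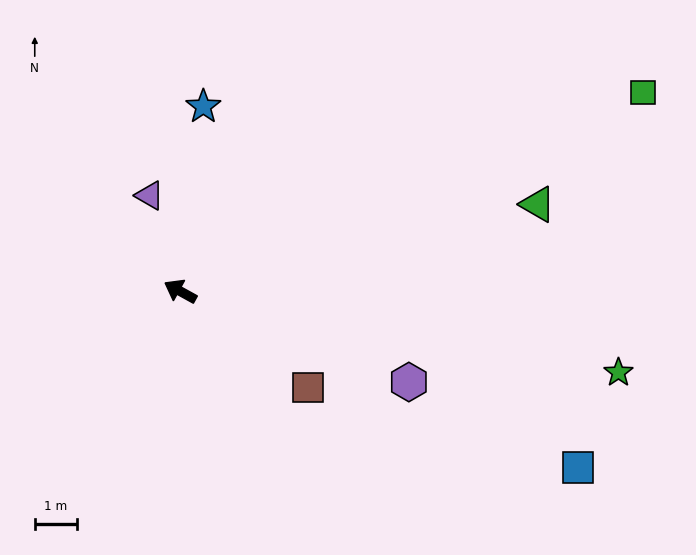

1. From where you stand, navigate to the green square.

turn right 128°, forward 12.0 m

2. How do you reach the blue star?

turn right 68°, forward 4.4 m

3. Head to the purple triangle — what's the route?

turn right 43°, forward 2.4 m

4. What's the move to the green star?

turn right 162°, forward 10.6 m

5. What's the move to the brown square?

turn left 172°, forward 3.8 m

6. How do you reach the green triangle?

turn right 137°, forward 8.8 m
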